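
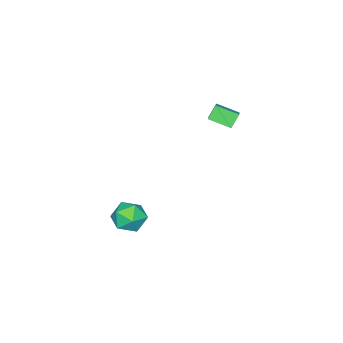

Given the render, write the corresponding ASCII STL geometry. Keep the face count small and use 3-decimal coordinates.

solid 
facet normal -0.709 -0.494 -0.504
outer loop
vertex -2.373 -0.39 4.11
vertex -2.806 0.667 3.682
vertex -1.842 -0.451 3.423
endloop
endfacet
facet normal 0.355 -0.866 0.351
outer loop
vertex -1.034 0.113 3.998
vertex -2.373 -0.39 4.11
vertex -1.842 -0.451 3.423
endloop
endfacet
facet normal -0.708 -0.494 -0.505
outer loop
vertex -1.842 -0.451 3.423
vertex -2.806 0.667 3.682
vertex -2.275 0.607 2.996
endloop
endfacet
facet normal 0.610 -0.069 -0.789
outer loop
vertex -2.275 0.607 2.996
vertex -1.034 0.113 3.998
vertex -1.842 -0.451 3.423
endloop
endfacet
facet normal -0.610 0.070 0.789
outer loop
vertex -2.373 -0.39 4.11
vertex -1.998 1.231 4.257
vertex -2.806 0.667 3.682
endloop
endfacet
facet normal 0.355 -0.867 0.351
outer loop
vertex -1.565 0.173 4.684
vertex -2.373 -0.39 4.11
vertex -1.034 0.113 3.998
endloop
endfacet
facet normal -0.609 0.069 0.790
outer loop
vertex -1.565 0.173 4.684
vertex -1.998 1.231 4.257
vertex -2.373 -0.39 4.11
endloop
endfacet
facet normal -0.355 0.866 -0.351
outer loop
vertex -2.806 0.667 3.682
vertex -1.998 1.231 4.257
vertex -2.275 0.607 2.996
endloop
endfacet
facet normal 0.610 -0.070 -0.790
outer loop
vertex -1.467 1.17 3.57
vertex -1.034 0.113 3.998
vertex -2.275 0.607 2.996
endloop
endfacet
facet normal -0.355 0.867 -0.351
outer loop
vertex -2.275 0.607 2.996
vertex -1.998 1.231 4.257
vertex -1.467 1.17 3.57
endloop
endfacet
facet normal 0.708 0.494 0.505
outer loop
vertex -1.467 1.17 3.57
vertex -1.565 0.173 4.684
vertex -1.034 0.113 3.998
endloop
endfacet
facet normal 0.709 0.494 0.504
outer loop
vertex -1.998 1.231 4.257
vertex -1.565 0.173 4.684
vertex -1.467 1.17 3.57
endloop
endfacet
facet normal -0.863 0.496 -0.094
outer loop
vertex 1.385 -1.986 -3.06
vertex 1.136 -2.246 -2.14
vertex 1.635 -1.407 -2.299
endloop
endfacet
facet normal -0.353 0.797 -0.490
outer loop
vertex 1.385 -1.986 -3.06
vertex 1.635 -1.407 -2.299
vertex 2.281 -1.57 -3.029
endloop
endfacet
facet normal -0.109 0.306 -0.946
outer loop
vertex 1.385 -1.986 -3.06
vertex 2.281 -1.57 -3.029
vertex 2.181 -2.509 -3.321
endloop
endfacet
facet normal -0.469 -0.300 -0.831
outer loop
vertex 1.385 -1.986 -3.06
vertex 2.181 -2.509 -3.321
vertex 1.474 -2.927 -2.771
endloop
endfacet
facet normal -0.935 -0.182 -0.304
outer loop
vertex 1.385 -1.986 -3.06
vertex 1.474 -2.927 -2.771
vertex 1.136 -2.246 -2.14
endloop
endfacet
facet normal 0.184 0.981 -0.056
outer loop
vertex 2.281 -1.57 -3.029
vertex 1.635 -1.407 -2.299
vertex 2.586 -1.573 -2.089
endloop
endfacet
facet normal -0.643 0.493 0.586
outer loop
vertex 1.635 -1.407 -2.299
vertex 1.136 -2.246 -2.14
vertex 1.879 -1.991 -1.539
endloop
endfacet
facet normal -0.759 -0.603 0.244
outer loop
vertex 1.136 -2.246 -2.14
vertex 1.474 -2.927 -2.771
vertex 1.779 -2.93 -1.831
endloop
endfacet
facet normal -0.004 -0.794 -0.608
outer loop
vertex 1.474 -2.927 -2.771
vertex 2.181 -2.509 -3.321
vertex 2.425 -3.093 -2.561
endloop
endfacet
facet normal 0.579 0.185 -0.794
outer loop
vertex 2.181 -2.509 -3.321
vertex 2.281 -1.57 -3.029
vertex 2.924 -2.254 -2.72
endloop
endfacet
facet normal 0.469 0.300 0.831
outer loop
vertex 2.675 -2.514 -1.8
vertex 2.586 -1.573 -2.089
vertex 1.879 -1.991 -1.539
endloop
endfacet
facet normal 0.109 -0.306 0.946
outer loop
vertex 2.675 -2.514 -1.8
vertex 1.879 -1.991 -1.539
vertex 1.779 -2.93 -1.831
endloop
endfacet
facet normal 0.353 -0.797 0.490
outer loop
vertex 2.675 -2.514 -1.8
vertex 1.779 -2.93 -1.831
vertex 2.425 -3.093 -2.561
endloop
endfacet
facet normal 0.863 -0.496 0.094
outer loop
vertex 2.675 -2.514 -1.8
vertex 2.425 -3.093 -2.561
vertex 2.924 -2.254 -2.72
endloop
endfacet
facet normal 0.935 0.182 0.304
outer loop
vertex 2.675 -2.514 -1.8
vertex 2.924 -2.254 -2.72
vertex 2.586 -1.573 -2.089
endloop
endfacet
facet normal 0.004 0.794 0.608
outer loop
vertex 1.879 -1.991 -1.539
vertex 2.586 -1.573 -2.089
vertex 1.635 -1.407 -2.299
endloop
endfacet
facet normal -0.579 -0.185 0.794
outer loop
vertex 1.779 -2.93 -1.831
vertex 1.879 -1.991 -1.539
vertex 1.136 -2.246 -2.14
endloop
endfacet
facet normal -0.184 -0.981 0.056
outer loop
vertex 2.425 -3.093 -2.561
vertex 1.779 -2.93 -1.831
vertex 1.474 -2.927 -2.771
endloop
endfacet
facet normal 0.643 -0.493 -0.586
outer loop
vertex 2.924 -2.254 -2.72
vertex 2.425 -3.093 -2.561
vertex 2.181 -2.509 -3.321
endloop
endfacet
facet normal 0.759 0.603 -0.244
outer loop
vertex 2.586 -1.573 -2.089
vertex 2.924 -2.254 -2.72
vertex 2.281 -1.57 -3.029
endloop
endfacet

endsolid


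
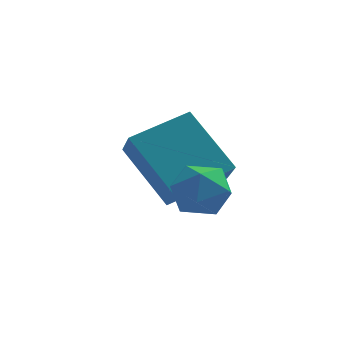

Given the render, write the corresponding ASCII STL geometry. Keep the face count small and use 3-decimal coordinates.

solid 
facet normal 0.064 0.774 0.630
outer loop
vertex -1.066 -1.391 3.25
vertex -1.426 -1.77 3.753
vertex -0.702 -1.805 3.722
endloop
endfacet
facet normal 0.623 0.760 0.186
outer loop
vertex -1.066 -1.391 3.25
vertex -0.702 -1.805 3.722
vertex -0.507 -1.794 3.023
endloop
endfacet
facet normal 0.374 0.791 -0.484
outer loop
vertex -1.066 -1.391 3.25
vertex -0.507 -1.794 3.023
vertex -1.111 -1.753 2.623
endloop
endfacet
facet normal -0.337 0.826 -0.452
outer loop
vertex -1.066 -1.391 3.25
vertex -1.111 -1.753 2.623
vertex -1.679 -1.738 3.074
endloop
endfacet
facet normal -0.529 0.815 0.236
outer loop
vertex -1.066 -1.391 3.25
vertex -1.679 -1.738 3.074
vertex -1.426 -1.77 3.753
endloop
endfacet
facet normal 0.954 0.134 0.268
outer loop
vertex -0.507 -1.794 3.023
vertex -0.702 -1.805 3.722
vertex -0.521 -2.422 3.386
endloop
endfacet
facet normal 0.050 0.156 0.986
outer loop
vertex -0.702 -1.805 3.722
vertex -1.426 -1.77 3.753
vertex -1.089 -2.407 3.837
endloop
endfacet
facet normal -0.910 0.222 0.350
outer loop
vertex -1.426 -1.77 3.753
vertex -1.679 -1.738 3.074
vertex -1.693 -2.366 3.437
endloop
endfacet
facet normal -0.600 0.240 -0.763
outer loop
vertex -1.679 -1.738 3.074
vertex -1.111 -1.753 2.623
vertex -1.498 -2.355 2.738
endloop
endfacet
facet normal 0.551 0.184 -0.814
outer loop
vertex -1.111 -1.753 2.623
vertex -0.507 -1.794 3.023
vertex -0.774 -2.39 2.707
endloop
endfacet
facet normal 0.337 -0.826 0.452
outer loop
vertex -1.134 -2.769 3.21
vertex -0.521 -2.422 3.386
vertex -1.089 -2.407 3.837
endloop
endfacet
facet normal -0.374 -0.791 0.484
outer loop
vertex -1.134 -2.769 3.21
vertex -1.089 -2.407 3.837
vertex -1.693 -2.366 3.437
endloop
endfacet
facet normal -0.623 -0.760 -0.186
outer loop
vertex -1.134 -2.769 3.21
vertex -1.693 -2.366 3.437
vertex -1.498 -2.355 2.738
endloop
endfacet
facet normal -0.064 -0.774 -0.630
outer loop
vertex -1.134 -2.769 3.21
vertex -1.498 -2.355 2.738
vertex -0.774 -2.39 2.707
endloop
endfacet
facet normal 0.529 -0.815 -0.236
outer loop
vertex -1.134 -2.769 3.21
vertex -0.774 -2.39 2.707
vertex -0.521 -2.422 3.386
endloop
endfacet
facet normal 0.600 -0.240 0.763
outer loop
vertex -1.089 -2.407 3.837
vertex -0.521 -2.422 3.386
vertex -0.702 -1.805 3.722
endloop
endfacet
facet normal -0.551 -0.184 0.814
outer loop
vertex -1.693 -2.366 3.437
vertex -1.089 -2.407 3.837
vertex -1.426 -1.77 3.753
endloop
endfacet
facet normal -0.954 -0.134 -0.268
outer loop
vertex -1.498 -2.355 2.738
vertex -1.693 -2.366 3.437
vertex -1.679 -1.738 3.074
endloop
endfacet
facet normal -0.050 -0.156 -0.986
outer loop
vertex -0.774 -2.39 2.707
vertex -1.498 -2.355 2.738
vertex -1.111 -1.753 2.623
endloop
endfacet
facet normal 0.910 -0.222 -0.350
outer loop
vertex -0.521 -2.422 3.386
vertex -0.774 -2.39 2.707
vertex -0.507 -1.794 3.023
endloop
endfacet
facet normal -0.796 -0.518 -0.313
outer loop
vertex -2.687 -0.854 4.089
vertex -2.904 -0.115 3.419
vertex -1.679 -1.666 2.867
endloop
endfacet
facet normal 0.212 -0.724 0.656
outer loop
vertex -0.476 -0.885 3.341
vertex -2.687 -0.854 4.089
vertex -1.679 -1.666 2.867
endloop
endfacet
facet normal -0.796 -0.517 -0.314
outer loop
vertex -1.679 -1.666 2.867
vertex -2.904 -0.115 3.419
vertex -1.895 -0.927 2.198
endloop
endfacet
facet normal 0.566 -0.456 -0.686
outer loop
vertex -1.895 -0.927 2.198
vertex -0.476 -0.885 3.341
vertex -1.679 -1.666 2.867
endloop
endfacet
facet normal -0.566 0.456 0.686
outer loop
vertex -2.687 -0.854 4.089
vertex -1.701 0.666 3.893
vertex -2.904 -0.115 3.419
endloop
endfacet
facet normal 0.212 -0.724 0.657
outer loop
vertex -1.485 -0.073 4.562
vertex -2.687 -0.854 4.089
vertex -0.476 -0.885 3.341
endloop
endfacet
facet normal -0.566 0.456 0.687
outer loop
vertex -1.485 -0.073 4.562
vertex -1.701 0.666 3.893
vertex -2.687 -0.854 4.089
endloop
endfacet
facet normal -0.212 0.724 -0.656
outer loop
vertex -2.904 -0.115 3.419
vertex -1.701 0.666 3.893
vertex -1.895 -0.927 2.198
endloop
endfacet
facet normal 0.566 -0.456 -0.686
outer loop
vertex -0.693 -0.146 2.671
vertex -0.476 -0.885 3.341
vertex -1.895 -0.927 2.198
endloop
endfacet
facet normal -0.212 0.724 -0.656
outer loop
vertex -1.895 -0.927 2.198
vertex -1.701 0.666 3.893
vertex -0.693 -0.146 2.671
endloop
endfacet
facet normal 0.796 0.518 0.313
outer loop
vertex -0.693 -0.146 2.671
vertex -1.485 -0.073 4.562
vertex -0.476 -0.885 3.341
endloop
endfacet
facet normal 0.797 0.517 0.314
outer loop
vertex -1.701 0.666 3.893
vertex -1.485 -0.073 4.562
vertex -0.693 -0.146 2.671
endloop
endfacet

endsolid


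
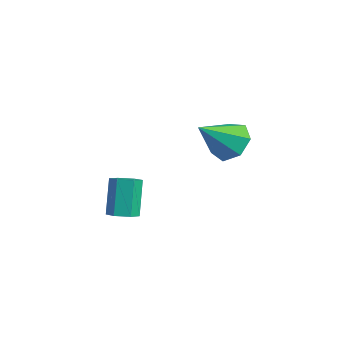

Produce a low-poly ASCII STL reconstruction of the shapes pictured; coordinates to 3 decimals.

solid 
facet normal -0.025 0.772 -0.635
outer loop
vertex 3.46 3.337 0.074
vertex 3.075 3.923 0.801
vertex 4.045 3.763 0.568
endloop
endfacet
facet normal 0.685 -0.698 -0.210
outer loop
vertex 3.46 3.337 0.074
vertex 4.045 3.763 0.568
vertex 3.125 2.417 2.039
endloop
endfacet
facet normal -0.025 0.772 -0.635
outer loop
vertex 4.045 3.763 0.568
vertex 3.075 3.923 0.801
vertex 3.9 4.309 1.238
endloop
endfacet
facet normal 0.904 -0.214 0.370
outer loop
vertex 4.045 3.763 0.568
vertex 3.9 4.309 1.238
vertex 3.125 2.417 2.039
endloop
endfacet
facet normal -0.025 0.772 -0.635
outer loop
vertex 3.9 4.309 1.238
vertex 3.075 3.923 0.801
vertex 3.133 4.564 1.579
endloop
endfacet
facet normal 0.450 0.185 0.874
outer loop
vertex 3.9 4.309 1.238
vertex 3.133 4.564 1.579
vertex 3.125 2.417 2.039
endloop
endfacet
facet normal -0.026 0.772 -0.635
outer loop
vertex 3.133 4.564 1.579
vertex 3.075 3.923 0.801
vertex 2.323 4.336 1.334
endloop
endfacet
facet normal -0.335 0.199 0.921
outer loop
vertex 3.133 4.564 1.579
vertex 2.323 4.336 1.334
vertex 3.125 2.417 2.039
endloop
endfacet
facet normal -0.025 0.773 -0.634
outer loop
vertex 2.323 4.336 1.334
vertex 3.075 3.923 0.801
vertex 2.08 3.797 0.687
endloop
endfacet
facet normal -0.860 -0.184 0.476
outer loop
vertex 2.323 4.336 1.334
vertex 2.08 3.797 0.687
vertex 3.125 2.417 2.039
endloop
endfacet
facet normal -0.025 0.772 -0.636
outer loop
vertex 2.08 3.797 0.687
vertex 3.075 3.923 0.801
vertex 2.586 3.352 0.127
endloop
endfacet
facet normal -0.729 -0.673 -0.124
outer loop
vertex 2.08 3.797 0.687
vertex 2.586 3.352 0.127
vertex 3.125 2.417 2.039
endloop
endfacet
facet normal -0.025 0.772 -0.635
outer loop
vertex 2.586 3.352 0.127
vertex 3.075 3.923 0.801
vertex 3.46 3.337 0.074
endloop
endfacet
facet normal -0.042 -0.902 -0.429
outer loop
vertex 2.586 3.352 0.127
vertex 3.46 3.337 0.074
vertex 3.125 2.417 2.039
endloop
endfacet
facet normal 0.341 -0.282 -0.897
outer loop
vertex 4.379 -1.266 -1.123
vertex 3.789 -1.28 -1.343
vertex 4.127 -0.75 -1.381
endloop
endfacet
facet normal 0.851 0.498 0.166
outer loop
vertex 4.379 -1.266 -1.123
vertex 4.127 -0.75 -1.381
vertex 3.801 -0.787 0.402
endloop
endfacet
facet normal 0.851 0.498 0.166
outer loop
vertex 3.801 -0.787 0.402
vertex 4.127 -0.75 -1.381
vertex 3.549 -0.27 0.144
endloop
endfacet
facet normal -0.339 0.282 0.897
outer loop
vertex 3.801 -0.787 0.402
vertex 3.549 -0.27 0.144
vertex 3.211 -0.8 0.183
endloop
endfacet
facet normal 0.339 -0.281 -0.898
outer loop
vertex 4.127 -0.75 -1.381
vertex 3.789 -1.28 -1.343
vertex 3.537 -0.763 -1.6
endloop
endfacet
facet normal 0.080 0.959 -0.272
outer loop
vertex 4.127 -0.75 -1.381
vertex 3.537 -0.763 -1.6
vertex 3.549 -0.27 0.144
endloop
endfacet
facet normal 0.078 0.959 -0.272
outer loop
vertex 3.549 -0.27 0.144
vertex 3.537 -0.763 -1.6
vertex 2.959 -0.284 -0.075
endloop
endfacet
facet normal -0.340 0.283 0.897
outer loop
vertex 3.549 -0.27 0.144
vertex 2.959 -0.284 -0.075
vertex 3.211 -0.8 0.183
endloop
endfacet
facet normal 0.339 -0.281 -0.898
outer loop
vertex 3.537 -0.763 -1.6
vertex 3.789 -1.28 -1.343
vertex 3.199 -1.293 -1.562
endloop
endfacet
facet normal -0.772 0.461 -0.437
outer loop
vertex 3.537 -0.763 -1.6
vertex 3.199 -1.293 -1.562
vertex 2.959 -0.284 -0.075
endloop
endfacet
facet normal -0.772 0.461 -0.437
outer loop
vertex 2.959 -0.284 -0.075
vertex 3.199 -1.293 -1.562
vertex 2.621 -0.814 -0.037
endloop
endfacet
facet normal -0.341 0.282 0.897
outer loop
vertex 2.959 -0.284 -0.075
vertex 2.621 -0.814 -0.037
vertex 3.211 -0.8 0.183
endloop
endfacet
facet normal 0.339 -0.282 -0.897
outer loop
vertex 3.199 -1.293 -1.562
vertex 3.789 -1.28 -1.343
vertex 3.451 -1.81 -1.304
endloop
endfacet
facet normal -0.851 -0.498 -0.166
outer loop
vertex 3.199 -1.293 -1.562
vertex 3.451 -1.81 -1.304
vertex 2.621 -0.814 -0.037
endloop
endfacet
facet normal -0.851 -0.498 -0.166
outer loop
vertex 2.621 -0.814 -0.037
vertex 3.451 -1.81 -1.304
vertex 2.873 -1.33 0.221
endloop
endfacet
facet normal -0.341 0.282 0.897
outer loop
vertex 2.621 -0.814 -0.037
vertex 2.873 -1.33 0.221
vertex 3.211 -0.8 0.183
endloop
endfacet
facet normal 0.340 -0.283 -0.897
outer loop
vertex 3.451 -1.81 -1.304
vertex 3.789 -1.28 -1.343
vertex 4.041 -1.796 -1.085
endloop
endfacet
facet normal -0.078 -0.959 0.272
outer loop
vertex 3.451 -1.81 -1.304
vertex 4.041 -1.796 -1.085
vertex 2.873 -1.33 0.221
endloop
endfacet
facet normal -0.080 -0.959 0.271
outer loop
vertex 2.873 -1.33 0.221
vertex 4.041 -1.796 -1.085
vertex 3.463 -1.317 0.44
endloop
endfacet
facet normal -0.339 0.281 0.898
outer loop
vertex 2.873 -1.33 0.221
vertex 3.463 -1.317 0.44
vertex 3.211 -0.8 0.183
endloop
endfacet
facet normal 0.341 -0.282 -0.897
outer loop
vertex 4.041 -1.796 -1.085
vertex 3.789 -1.28 -1.343
vertex 4.379 -1.266 -1.123
endloop
endfacet
facet normal 0.772 -0.461 0.437
outer loop
vertex 4.041 -1.796 -1.085
vertex 4.379 -1.266 -1.123
vertex 3.463 -1.317 0.44
endloop
endfacet
facet normal 0.772 -0.461 0.437
outer loop
vertex 3.463 -1.317 0.44
vertex 4.379 -1.266 -1.123
vertex 3.801 -0.787 0.402
endloop
endfacet
facet normal -0.339 0.281 0.898
outer loop
vertex 3.463 -1.317 0.44
vertex 3.801 -0.787 0.402
vertex 3.211 -0.8 0.183
endloop
endfacet

endsolid


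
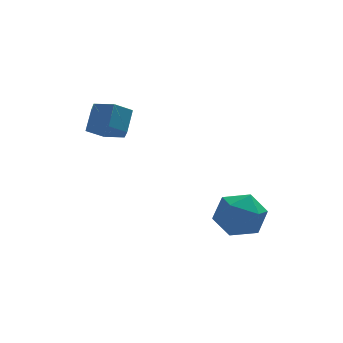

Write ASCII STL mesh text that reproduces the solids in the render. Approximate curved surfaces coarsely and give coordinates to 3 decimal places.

solid 
facet normal 0.127 0.670 0.731
outer loop
vertex 1.735 -2.586 -2.997
vertex 0.763 -2.91 -2.531
vertex 1.725 -3.414 -2.236
endloop
endfacet
facet normal 0.756 0.438 0.487
outer loop
vertex 1.735 -2.586 -2.997
vertex 1.725 -3.414 -2.236
vertex 2.368 -3.502 -3.155
endloop
endfacet
facet normal 0.787 0.580 -0.212
outer loop
vertex 1.735 -2.586 -2.997
vertex 2.368 -3.502 -3.155
vertex 1.804 -3.052 -4.018
endloop
endfacet
facet normal 0.176 0.900 -0.399
outer loop
vertex 1.735 -2.586 -2.997
vertex 1.804 -3.052 -4.018
vertex 0.812 -2.687 -3.633
endloop
endfacet
facet normal -0.231 0.956 0.183
outer loop
vertex 1.735 -2.586 -2.997
vertex 0.812 -2.687 -3.633
vertex 0.763 -2.91 -2.531
endloop
endfacet
facet normal 0.776 -0.270 0.569
outer loop
vertex 2.368 -3.502 -3.155
vertex 1.725 -3.414 -2.236
vertex 1.788 -4.393 -2.787
endloop
endfacet
facet normal -0.241 0.104 0.965
outer loop
vertex 1.725 -3.414 -2.236
vertex 0.763 -2.91 -2.531
vertex 0.796 -4.028 -2.402
endloop
endfacet
facet normal -0.820 0.566 0.078
outer loop
vertex 0.763 -2.91 -2.531
vertex 0.812 -2.687 -3.633
vertex 0.232 -3.578 -3.265
endloop
endfacet
facet normal -0.160 0.476 -0.865
outer loop
vertex 0.812 -2.687 -3.633
vertex 1.804 -3.052 -4.018
vertex 0.875 -3.666 -4.184
endloop
endfacet
facet normal 0.827 -0.040 -0.561
outer loop
vertex 1.804 -3.052 -4.018
vertex 2.368 -3.502 -3.155
vertex 1.837 -4.17 -3.889
endloop
endfacet
facet normal -0.176 -0.900 0.399
outer loop
vertex 0.865 -4.494 -3.423
vertex 1.788 -4.393 -2.787
vertex 0.796 -4.028 -2.402
endloop
endfacet
facet normal -0.787 -0.580 0.212
outer loop
vertex 0.865 -4.494 -3.423
vertex 0.796 -4.028 -2.402
vertex 0.232 -3.578 -3.265
endloop
endfacet
facet normal -0.756 -0.438 -0.487
outer loop
vertex 0.865 -4.494 -3.423
vertex 0.232 -3.578 -3.265
vertex 0.875 -3.666 -4.184
endloop
endfacet
facet normal -0.127 -0.670 -0.731
outer loop
vertex 0.865 -4.494 -3.423
vertex 0.875 -3.666 -4.184
vertex 1.837 -4.17 -3.889
endloop
endfacet
facet normal 0.231 -0.956 -0.183
outer loop
vertex 0.865 -4.494 -3.423
vertex 1.837 -4.17 -3.889
vertex 1.788 -4.393 -2.787
endloop
endfacet
facet normal 0.160 -0.476 0.865
outer loop
vertex 0.796 -4.028 -2.402
vertex 1.788 -4.393 -2.787
vertex 1.725 -3.414 -2.236
endloop
endfacet
facet normal -0.827 0.040 0.561
outer loop
vertex 0.232 -3.578 -3.265
vertex 0.796 -4.028 -2.402
vertex 0.763 -2.91 -2.531
endloop
endfacet
facet normal -0.776 0.270 -0.569
outer loop
vertex 0.875 -3.666 -4.184
vertex 0.232 -3.578 -3.265
vertex 0.812 -2.687 -3.633
endloop
endfacet
facet normal 0.241 -0.104 -0.965
outer loop
vertex 1.837 -4.17 -3.889
vertex 0.875 -3.666 -4.184
vertex 1.804 -3.052 -4.018
endloop
endfacet
facet normal 0.820 -0.566 -0.078
outer loop
vertex 1.788 -4.393 -2.787
vertex 1.837 -4.17 -3.889
vertex 2.368 -3.502 -3.155
endloop
endfacet
facet normal -0.311 -0.619 -0.722
outer loop
vertex -2.461 -0.446 -0.19
vertex -3.186 -0.609 0.262
vertex -3.168 0.047 -0.308
endloop
endfacet
facet normal 0.493 0.544 -0.679
outer loop
vertex -2.461 -0.446 -0.19
vertex -3.168 0.047 -0.308
vertex -2.109 0.253 0.625
endloop
endfacet
facet normal 0.492 0.545 -0.679
outer loop
vertex -2.109 0.253 0.625
vertex -3.168 0.047 -0.308
vertex -2.816 0.746 0.508
endloop
endfacet
facet normal 0.311 0.618 0.722
outer loop
vertex -2.109 0.253 0.625
vertex -2.816 0.746 0.508
vertex -2.834 0.089 1.078
endloop
endfacet
facet normal -0.311 -0.619 -0.722
outer loop
vertex -3.168 0.047 -0.308
vertex -3.186 -0.609 0.262
vertex -3.893 -0.116 0.144
endloop
endfacet
facet normal -0.457 0.763 -0.457
outer loop
vertex -3.168 0.047 -0.308
vertex -3.893 -0.116 0.144
vertex -2.816 0.746 0.508
endloop
endfacet
facet normal -0.457 0.764 -0.456
outer loop
vertex -2.816 0.746 0.508
vertex -3.893 -0.116 0.144
vertex -3.541 0.582 0.96
endloop
endfacet
facet normal 0.310 0.618 0.722
outer loop
vertex -2.816 0.746 0.508
vertex -3.541 0.582 0.96
vertex -2.834 0.089 1.078
endloop
endfacet
facet normal -0.311 -0.619 -0.722
outer loop
vertex -3.893 -0.116 0.144
vertex -3.186 -0.609 0.262
vertex -3.911 -0.773 0.715
endloop
endfacet
facet normal -0.950 0.219 0.222
outer loop
vertex -3.893 -0.116 0.144
vertex -3.911 -0.773 0.715
vertex -3.541 0.582 0.96
endloop
endfacet
facet normal -0.950 0.219 0.222
outer loop
vertex -3.541 0.582 0.96
vertex -3.911 -0.773 0.715
vertex -3.559 -0.074 1.53
endloop
endfacet
facet normal 0.311 0.619 0.722
outer loop
vertex -3.541 0.582 0.96
vertex -3.559 -0.074 1.53
vertex -2.834 0.089 1.078
endloop
endfacet
facet normal -0.311 -0.618 -0.722
outer loop
vertex -3.911 -0.773 0.715
vertex -3.186 -0.609 0.262
vertex -3.204 -1.266 0.832
endloop
endfacet
facet normal -0.492 -0.544 0.679
outer loop
vertex -3.911 -0.773 0.715
vertex -3.204 -1.266 0.832
vertex -3.559 -0.074 1.53
endloop
endfacet
facet normal -0.493 -0.544 0.679
outer loop
vertex -3.559 -0.074 1.53
vertex -3.204 -1.266 0.832
vertex -2.852 -0.567 1.648
endloop
endfacet
facet normal 0.311 0.619 0.722
outer loop
vertex -3.559 -0.074 1.53
vertex -2.852 -0.567 1.648
vertex -2.834 0.089 1.078
endloop
endfacet
facet normal -0.310 -0.618 -0.722
outer loop
vertex -3.204 -1.266 0.832
vertex -3.186 -0.609 0.262
vertex -2.479 -1.102 0.38
endloop
endfacet
facet normal 0.457 -0.763 0.457
outer loop
vertex -3.204 -1.266 0.832
vertex -2.479 -1.102 0.38
vertex -2.852 -0.567 1.648
endloop
endfacet
facet normal 0.456 -0.764 0.456
outer loop
vertex -2.852 -0.567 1.648
vertex -2.479 -1.102 0.38
vertex -2.127 -0.404 1.196
endloop
endfacet
facet normal 0.311 0.619 0.722
outer loop
vertex -2.852 -0.567 1.648
vertex -2.127 -0.404 1.196
vertex -2.834 0.089 1.078
endloop
endfacet
facet normal -0.311 -0.619 -0.722
outer loop
vertex -2.479 -1.102 0.38
vertex -3.186 -0.609 0.262
vertex -2.461 -0.446 -0.19
endloop
endfacet
facet normal 0.950 -0.219 -0.222
outer loop
vertex -2.479 -1.102 0.38
vertex -2.461 -0.446 -0.19
vertex -2.127 -0.404 1.196
endloop
endfacet
facet normal 0.950 -0.219 -0.222
outer loop
vertex -2.127 -0.404 1.196
vertex -2.461 -0.446 -0.19
vertex -2.109 0.253 0.625
endloop
endfacet
facet normal 0.311 0.619 0.722
outer loop
vertex -2.127 -0.404 1.196
vertex -2.109 0.253 0.625
vertex -2.834 0.089 1.078
endloop
endfacet

endsolid


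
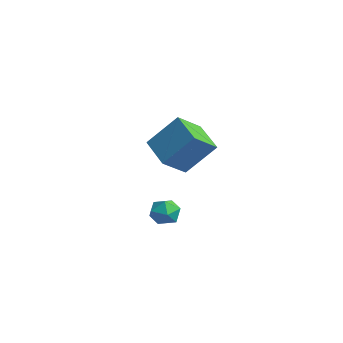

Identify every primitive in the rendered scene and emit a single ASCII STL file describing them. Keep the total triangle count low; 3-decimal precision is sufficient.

solid 
facet normal -0.918 0.054 0.393
outer loop
vertex -3.023 -0.472 5.181
vertex -3.289 0.74 4.392
vertex -3.708 -1.565 3.732
endloop
endfacet
facet normal 0.181 -0.824 0.536
outer loop
vertex -2.111 -1.66 3.048
vertex -3.023 -0.472 5.181
vertex -3.708 -1.565 3.732
endloop
endfacet
facet normal -0.918 0.054 0.393
outer loop
vertex -3.708 -1.565 3.732
vertex -3.289 0.74 4.392
vertex -3.974 -0.354 2.943
endloop
endfacet
facet normal -0.353 -0.564 -0.746
outer loop
vertex -3.974 -0.354 2.943
vertex -2.111 -1.66 3.048
vertex -3.708 -1.565 3.732
endloop
endfacet
facet normal 0.353 0.564 0.747
outer loop
vertex -3.023 -0.472 5.181
vertex -1.692 0.645 3.708
vertex -3.289 0.74 4.392
endloop
endfacet
facet normal 0.181 -0.824 0.537
outer loop
vertex -1.426 -0.566 4.497
vertex -3.023 -0.472 5.181
vertex -2.111 -1.66 3.048
endloop
endfacet
facet normal 0.353 0.564 0.747
outer loop
vertex -1.426 -0.566 4.497
vertex -1.692 0.645 3.708
vertex -3.023 -0.472 5.181
endloop
endfacet
facet normal -0.181 0.824 -0.537
outer loop
vertex -3.289 0.74 4.392
vertex -1.692 0.645 3.708
vertex -3.974 -0.354 2.943
endloop
endfacet
facet normal -0.353 -0.564 -0.747
outer loop
vertex -2.377 -0.448 2.259
vertex -2.111 -1.66 3.048
vertex -3.974 -0.354 2.943
endloop
endfacet
facet normal -0.181 0.824 -0.536
outer loop
vertex -3.974 -0.354 2.943
vertex -1.692 0.645 3.708
vertex -2.377 -0.448 2.259
endloop
endfacet
facet normal 0.918 -0.054 -0.393
outer loop
vertex -2.377 -0.448 2.259
vertex -1.426 -0.566 4.497
vertex -2.111 -1.66 3.048
endloop
endfacet
facet normal 0.918 -0.054 -0.393
outer loop
vertex -1.692 0.645 3.708
vertex -1.426 -0.566 4.497
vertex -2.377 -0.448 2.259
endloop
endfacet
facet normal -0.958 -0.285 0.026
outer loop
vertex 1.446 -3.52 2.045
vertex 1.638 -4.179 1.887
vertex 1.596 -3.976 2.56
endloop
endfacet
facet normal -0.842 0.259 0.474
outer loop
vertex 1.446 -3.52 2.045
vertex 1.596 -3.976 2.56
vertex 1.824 -3.311 2.602
endloop
endfacet
facet normal -0.585 0.805 0.095
outer loop
vertex 1.446 -3.52 2.045
vertex 1.824 -3.311 2.602
vertex 2.006 -3.102 1.954
endloop
endfacet
facet normal -0.543 0.600 -0.587
outer loop
vertex 1.446 -3.52 2.045
vertex 2.006 -3.102 1.954
vertex 1.891 -3.639 1.512
endloop
endfacet
facet normal -0.774 -0.075 -0.629
outer loop
vertex 1.446 -3.52 2.045
vertex 1.891 -3.639 1.512
vertex 1.638 -4.179 1.887
endloop
endfacet
facet normal -0.340 0.057 0.939
outer loop
vertex 1.824 -3.311 2.602
vertex 1.596 -3.976 2.56
vertex 2.249 -3.841 2.788
endloop
endfacet
facet normal -0.528 -0.821 0.215
outer loop
vertex 1.596 -3.976 2.56
vertex 1.638 -4.179 1.887
vertex 2.134 -4.378 2.346
endloop
endfacet
facet normal -0.229 -0.481 -0.847
outer loop
vertex 1.638 -4.179 1.887
vertex 1.891 -3.639 1.512
vertex 2.316 -4.169 1.698
endloop
endfacet
facet normal 0.146 0.610 -0.779
outer loop
vertex 1.891 -3.639 1.512
vertex 2.006 -3.102 1.954
vertex 2.544 -3.504 1.74
endloop
endfacet
facet normal 0.077 0.942 0.326
outer loop
vertex 2.006 -3.102 1.954
vertex 1.824 -3.311 2.602
vertex 2.502 -3.301 2.413
endloop
endfacet
facet normal 0.543 -0.600 0.587
outer loop
vertex 2.694 -3.96 2.255
vertex 2.249 -3.841 2.788
vertex 2.134 -4.378 2.346
endloop
endfacet
facet normal 0.585 -0.805 -0.095
outer loop
vertex 2.694 -3.96 2.255
vertex 2.134 -4.378 2.346
vertex 2.316 -4.169 1.698
endloop
endfacet
facet normal 0.842 -0.259 -0.474
outer loop
vertex 2.694 -3.96 2.255
vertex 2.316 -4.169 1.698
vertex 2.544 -3.504 1.74
endloop
endfacet
facet normal 0.958 0.285 -0.026
outer loop
vertex 2.694 -3.96 2.255
vertex 2.544 -3.504 1.74
vertex 2.502 -3.301 2.413
endloop
endfacet
facet normal 0.774 0.075 0.629
outer loop
vertex 2.694 -3.96 2.255
vertex 2.502 -3.301 2.413
vertex 2.249 -3.841 2.788
endloop
endfacet
facet normal -0.146 -0.610 0.779
outer loop
vertex 2.134 -4.378 2.346
vertex 2.249 -3.841 2.788
vertex 1.596 -3.976 2.56
endloop
endfacet
facet normal -0.077 -0.942 -0.326
outer loop
vertex 2.316 -4.169 1.698
vertex 2.134 -4.378 2.346
vertex 1.638 -4.179 1.887
endloop
endfacet
facet normal 0.340 -0.057 -0.939
outer loop
vertex 2.544 -3.504 1.74
vertex 2.316 -4.169 1.698
vertex 1.891 -3.639 1.512
endloop
endfacet
facet normal 0.528 0.821 -0.215
outer loop
vertex 2.502 -3.301 2.413
vertex 2.544 -3.504 1.74
vertex 2.006 -3.102 1.954
endloop
endfacet
facet normal 0.229 0.481 0.847
outer loop
vertex 2.249 -3.841 2.788
vertex 2.502 -3.301 2.413
vertex 1.824 -3.311 2.602
endloop
endfacet

endsolid


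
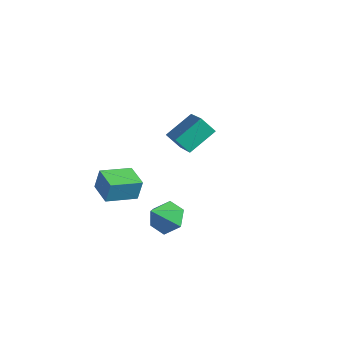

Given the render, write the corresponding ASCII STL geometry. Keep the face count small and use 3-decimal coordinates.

solid 
facet normal 0.069 0.647 -0.760
outer loop
vertex -0.471 -0.632 1.686
vertex -0.951 -1.134 1.215
vertex -1.305 -0.538 1.69
endloop
endfacet
facet normal 0.047 0.373 0.926
outer loop
vertex -0.471 -0.632 1.686
vertex -1.305 -0.538 1.69
vertex -1.049 -2.046 2.285
endloop
endfacet
facet normal 0.070 0.647 -0.759
outer loop
vertex -1.305 -0.538 1.69
vertex -0.951 -1.134 1.215
vertex -1.786 -1.04 1.218
endloop
endfacet
facet normal -0.758 0.124 0.640
outer loop
vertex -1.305 -0.538 1.69
vertex -1.786 -1.04 1.218
vertex -1.049 -2.046 2.285
endloop
endfacet
facet normal 0.070 0.647 -0.759
outer loop
vertex -1.786 -1.04 1.218
vertex -0.951 -1.134 1.215
vertex -1.432 -1.636 0.743
endloop
endfacet
facet normal -0.835 -0.546 0.062
outer loop
vertex -1.786 -1.04 1.218
vertex -1.432 -1.636 0.743
vertex -1.049 -2.046 2.285
endloop
endfacet
facet normal 0.069 0.648 -0.759
outer loop
vertex -1.432 -1.636 0.743
vertex -0.951 -1.134 1.215
vertex -0.597 -1.729 0.739
endloop
endfacet
facet normal -0.109 -0.967 -0.230
outer loop
vertex -1.432 -1.636 0.743
vertex -0.597 -1.729 0.739
vertex -1.049 -2.046 2.285
endloop
endfacet
facet normal 0.069 0.648 -0.759
outer loop
vertex -0.597 -1.729 0.739
vertex -0.951 -1.134 1.215
vertex -0.117 -1.227 1.211
endloop
endfacet
facet normal 0.695 -0.717 0.056
outer loop
vertex -0.597 -1.729 0.739
vertex -0.117 -1.227 1.211
vertex -1.049 -2.046 2.285
endloop
endfacet
facet normal 0.069 0.647 -0.759
outer loop
vertex -0.117 -1.227 1.211
vertex -0.951 -1.134 1.215
vertex -0.471 -0.632 1.686
endloop
endfacet
facet normal 0.772 -0.047 0.634
outer loop
vertex -0.117 -1.227 1.211
vertex -0.471 -0.632 1.686
vertex -1.049 -2.046 2.285
endloop
endfacet
facet normal -0.682 0.477 -0.555
outer loop
vertex -4.501 4.538 2.274
vertex -3.847 4.741 1.645
vertex -4.817 3.202 1.513
endloop
endfacet
facet normal -0.703 -0.219 0.676
outer loop
vertex -3.413 2.219 2.655
vertex -4.501 4.538 2.274
vertex -4.817 3.202 1.513
endloop
endfacet
facet normal -0.682 0.477 -0.555
outer loop
vertex -4.817 3.202 1.513
vertex -3.847 4.741 1.645
vertex -4.163 3.405 0.884
endloop
endfacet
facet normal -0.202 -0.851 -0.485
outer loop
vertex -4.163 3.405 0.884
vertex -3.413 2.219 2.655
vertex -4.817 3.202 1.513
endloop
endfacet
facet normal 0.202 0.851 0.485
outer loop
vertex -4.501 4.538 2.274
vertex -2.443 3.758 2.787
vertex -3.847 4.741 1.645
endloop
endfacet
facet normal -0.703 -0.219 0.676
outer loop
vertex -3.097 3.555 3.416
vertex -4.501 4.538 2.274
vertex -3.413 2.219 2.655
endloop
endfacet
facet normal 0.202 0.851 0.485
outer loop
vertex -3.097 3.555 3.416
vertex -2.443 3.758 2.787
vertex -4.501 4.538 2.274
endloop
endfacet
facet normal 0.703 0.219 -0.676
outer loop
vertex -3.847 4.741 1.645
vertex -2.443 3.758 2.787
vertex -4.163 3.405 0.884
endloop
endfacet
facet normal -0.202 -0.851 -0.485
outer loop
vertex -2.759 2.422 2.026
vertex -3.413 2.219 2.655
vertex -4.163 3.405 0.884
endloop
endfacet
facet normal 0.703 0.219 -0.676
outer loop
vertex -4.163 3.405 0.884
vertex -2.443 3.758 2.787
vertex -2.759 2.422 2.026
endloop
endfacet
facet normal 0.682 -0.477 0.555
outer loop
vertex -2.759 2.422 2.026
vertex -3.097 3.555 3.416
vertex -3.413 2.219 2.655
endloop
endfacet
facet normal 0.682 -0.477 0.555
outer loop
vertex -2.443 3.758 2.787
vertex -3.097 3.555 3.416
vertex -2.759 2.422 2.026
endloop
endfacet
facet normal -0.910 0.414 -0.015
outer loop
vertex -4.249 -1.655 2.728
vertex -3.642 -0.335 2.351
vertex -4.341 -1.892 1.751
endloop
endfacet
facet normal -0.404 -0.879 0.251
outer loop
vertex -3.258 -2.385 1.769
vertex -4.249 -1.655 2.728
vertex -4.341 -1.892 1.751
endloop
endfacet
facet normal -0.910 0.414 -0.015
outer loop
vertex -4.341 -1.892 1.751
vertex -3.642 -0.335 2.351
vertex -3.734 -0.573 1.374
endloop
endfacet
facet normal -0.091 -0.235 -0.968
outer loop
vertex -3.734 -0.573 1.374
vertex -3.258 -2.385 1.769
vertex -4.341 -1.892 1.751
endloop
endfacet
facet normal 0.091 0.235 0.968
outer loop
vertex -4.249 -1.655 2.728
vertex -2.559 -0.828 2.369
vertex -3.642 -0.335 2.351
endloop
endfacet
facet normal -0.404 -0.879 0.252
outer loop
vertex -3.166 -2.147 2.746
vertex -4.249 -1.655 2.728
vertex -3.258 -2.385 1.769
endloop
endfacet
facet normal 0.091 0.235 0.968
outer loop
vertex -3.166 -2.147 2.746
vertex -2.559 -0.828 2.369
vertex -4.249 -1.655 2.728
endloop
endfacet
facet normal 0.404 0.879 -0.252
outer loop
vertex -3.642 -0.335 2.351
vertex -2.559 -0.828 2.369
vertex -3.734 -0.573 1.374
endloop
endfacet
facet normal -0.091 -0.235 -0.968
outer loop
vertex -2.651 -1.065 1.392
vertex -3.258 -2.385 1.769
vertex -3.734 -0.573 1.374
endloop
endfacet
facet normal 0.404 0.880 -0.251
outer loop
vertex -3.734 -0.573 1.374
vertex -2.559 -0.828 2.369
vertex -2.651 -1.065 1.392
endloop
endfacet
facet normal 0.910 -0.414 0.015
outer loop
vertex -2.651 -1.065 1.392
vertex -3.166 -2.147 2.746
vertex -3.258 -2.385 1.769
endloop
endfacet
facet normal 0.910 -0.414 0.015
outer loop
vertex -2.559 -0.828 2.369
vertex -3.166 -2.147 2.746
vertex -2.651 -1.065 1.392
endloop
endfacet

endsolid


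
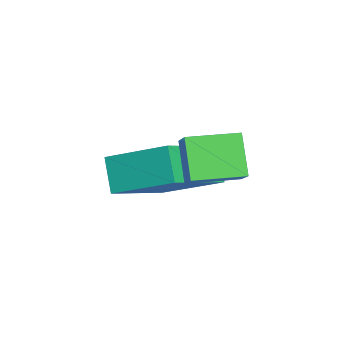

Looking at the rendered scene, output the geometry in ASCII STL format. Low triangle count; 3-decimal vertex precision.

solid 
facet normal -0.727 0.494 -0.477
outer loop
vertex -2.651 -2.785 -2.866
vertex -2.156 -1.316 -2.099
vertex -2.002 -2.592 -3.656
endloop
endfacet
facet normal -0.287 -0.850 -0.443
outer loop
vertex -0.424 -3.664 -2.621
vertex -2.651 -2.785 -2.866
vertex -2.002 -2.592 -3.656
endloop
endfacet
facet normal -0.727 0.494 -0.477
outer loop
vertex -2.002 -2.592 -3.656
vertex -2.156 -1.316 -2.099
vertex -1.507 -1.123 -2.888
endloop
endfacet
facet normal 0.624 0.186 -0.759
outer loop
vertex -1.507 -1.123 -2.888
vertex -0.424 -3.664 -2.621
vertex -2.002 -2.592 -3.656
endloop
endfacet
facet normal -0.624 -0.186 0.759
outer loop
vertex -2.651 -2.785 -2.866
vertex -0.578 -2.388 -1.064
vertex -2.156 -1.316 -2.099
endloop
endfacet
facet normal -0.286 -0.849 -0.443
outer loop
vertex -1.073 -3.857 -1.832
vertex -2.651 -2.785 -2.866
vertex -0.424 -3.664 -2.621
endloop
endfacet
facet normal -0.624 -0.186 0.759
outer loop
vertex -1.073 -3.857 -1.832
vertex -0.578 -2.388 -1.064
vertex -2.651 -2.785 -2.866
endloop
endfacet
facet normal 0.286 0.849 0.443
outer loop
vertex -2.156 -1.316 -2.099
vertex -0.578 -2.388 -1.064
vertex -1.507 -1.123 -2.888
endloop
endfacet
facet normal 0.624 0.186 -0.759
outer loop
vertex 0.071 -2.195 -1.854
vertex -0.424 -3.664 -2.621
vertex -1.507 -1.123 -2.888
endloop
endfacet
facet normal 0.287 0.849 0.443
outer loop
vertex -1.507 -1.123 -2.888
vertex -0.578 -2.388 -1.064
vertex 0.071 -2.195 -1.854
endloop
endfacet
facet normal 0.727 -0.494 0.477
outer loop
vertex 0.071 -2.195 -1.854
vertex -1.073 -3.857 -1.832
vertex -0.424 -3.664 -2.621
endloop
endfacet
facet normal 0.727 -0.494 0.477
outer loop
vertex -0.578 -2.388 -1.064
vertex -1.073 -3.857 -1.832
vertex 0.071 -2.195 -1.854
endloop
endfacet
facet normal -0.618 -0.145 0.773
outer loop
vertex 0.419 -1.961 -0.118
vertex 0.121 -0.726 -0.125
vertex -0.25 -2.125 -0.683
endloop
endfacet
facet normal 0.234 -0.972 0.005
outer loop
vertex 0.479 -1.954 -1.595
vertex 0.419 -1.961 -0.118
vertex -0.25 -2.125 -0.683
endloop
endfacet
facet normal -0.617 -0.145 0.773
outer loop
vertex -0.25 -2.125 -0.683
vertex 0.121 -0.726 -0.125
vertex -0.547 -0.89 -0.689
endloop
endfacet
facet normal -0.751 -0.184 -0.635
outer loop
vertex -0.547 -0.89 -0.689
vertex 0.479 -1.954 -1.595
vertex -0.25 -2.125 -0.683
endloop
endfacet
facet normal 0.751 0.185 0.635
outer loop
vertex 0.419 -1.961 -0.118
vertex 0.85 -0.555 -1.037
vertex 0.121 -0.726 -0.125
endloop
endfacet
facet normal 0.235 -0.972 0.005
outer loop
vertex 1.147 -1.79 -1.031
vertex 0.419 -1.961 -0.118
vertex 0.479 -1.954 -1.595
endloop
endfacet
facet normal 0.751 0.184 0.634
outer loop
vertex 1.147 -1.79 -1.031
vertex 0.85 -0.555 -1.037
vertex 0.419 -1.961 -0.118
endloop
endfacet
facet normal -0.234 0.972 -0.005
outer loop
vertex 0.121 -0.726 -0.125
vertex 0.85 -0.555 -1.037
vertex -0.547 -0.89 -0.689
endloop
endfacet
facet normal -0.751 -0.185 -0.634
outer loop
vertex 0.181 -0.719 -1.602
vertex 0.479 -1.954 -1.595
vertex -0.547 -0.89 -0.689
endloop
endfacet
facet normal -0.234 0.972 -0.005
outer loop
vertex -0.547 -0.89 -0.689
vertex 0.85 -0.555 -1.037
vertex 0.181 -0.719 -1.602
endloop
endfacet
facet normal 0.617 0.145 -0.773
outer loop
vertex 0.181 -0.719 -1.602
vertex 1.147 -1.79 -1.031
vertex 0.479 -1.954 -1.595
endloop
endfacet
facet normal 0.617 0.145 -0.773
outer loop
vertex 0.85 -0.555 -1.037
vertex 1.147 -1.79 -1.031
vertex 0.181 -0.719 -1.602
endloop
endfacet

endsolid


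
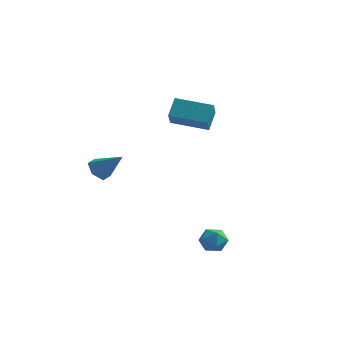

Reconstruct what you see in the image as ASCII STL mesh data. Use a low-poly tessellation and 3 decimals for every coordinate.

solid 
facet normal -0.880 0.376 0.291
outer loop
vertex 2.909 -2.595 -2.175
vertex 3.201 -2.428 -1.509
vertex 3.23 -1.93 -2.065
endloop
endfacet
facet normal -0.791 0.450 -0.414
outer loop
vertex 2.909 -2.595 -2.175
vertex 3.23 -1.93 -2.065
vertex 3.351 -2.302 -2.701
endloop
endfacet
facet normal -0.693 -0.199 -0.693
outer loop
vertex 2.909 -2.595 -2.175
vertex 3.351 -2.302 -2.701
vertex 3.397 -3.029 -2.538
endloop
endfacet
facet normal -0.720 -0.674 -0.162
outer loop
vertex 2.909 -2.595 -2.175
vertex 3.397 -3.029 -2.538
vertex 3.304 -3.107 -1.801
endloop
endfacet
facet normal -0.836 -0.319 0.447
outer loop
vertex 2.909 -2.595 -2.175
vertex 3.304 -3.107 -1.801
vertex 3.201 -2.428 -1.509
endloop
endfacet
facet normal -0.196 0.830 -0.523
outer loop
vertex 3.351 -2.302 -2.701
vertex 3.23 -1.93 -2.065
vertex 3.916 -1.953 -2.359
endloop
endfacet
facet normal -0.340 0.709 0.617
outer loop
vertex 3.23 -1.93 -2.065
vertex 3.201 -2.428 -1.509
vertex 3.823 -2.031 -1.622
endloop
endfacet
facet normal -0.270 -0.415 0.869
outer loop
vertex 3.201 -2.428 -1.509
vertex 3.304 -3.107 -1.801
vertex 3.869 -2.758 -1.459
endloop
endfacet
facet normal -0.083 -0.990 -0.115
outer loop
vertex 3.304 -3.107 -1.801
vertex 3.397 -3.029 -2.538
vertex 3.99 -3.13 -2.095
endloop
endfacet
facet normal -0.036 -0.221 -0.975
outer loop
vertex 3.397 -3.029 -2.538
vertex 3.351 -2.302 -2.701
vertex 4.019 -2.632 -2.651
endloop
endfacet
facet normal 0.720 0.674 0.162
outer loop
vertex 4.311 -2.465 -1.985
vertex 3.916 -1.953 -2.359
vertex 3.823 -2.031 -1.622
endloop
endfacet
facet normal 0.693 0.199 0.693
outer loop
vertex 4.311 -2.465 -1.985
vertex 3.823 -2.031 -1.622
vertex 3.869 -2.758 -1.459
endloop
endfacet
facet normal 0.791 -0.450 0.414
outer loop
vertex 4.311 -2.465 -1.985
vertex 3.869 -2.758 -1.459
vertex 3.99 -3.13 -2.095
endloop
endfacet
facet normal 0.880 -0.376 -0.291
outer loop
vertex 4.311 -2.465 -1.985
vertex 3.99 -3.13 -2.095
vertex 4.019 -2.632 -2.651
endloop
endfacet
facet normal 0.836 0.319 -0.447
outer loop
vertex 4.311 -2.465 -1.985
vertex 4.019 -2.632 -2.651
vertex 3.916 -1.953 -2.359
endloop
endfacet
facet normal 0.083 0.990 0.115
outer loop
vertex 3.823 -2.031 -1.622
vertex 3.916 -1.953 -2.359
vertex 3.23 -1.93 -2.065
endloop
endfacet
facet normal 0.036 0.221 0.975
outer loop
vertex 3.869 -2.758 -1.459
vertex 3.823 -2.031 -1.622
vertex 3.201 -2.428 -1.509
endloop
endfacet
facet normal 0.196 -0.830 0.523
outer loop
vertex 3.99 -3.13 -2.095
vertex 3.869 -2.758 -1.459
vertex 3.304 -3.107 -1.801
endloop
endfacet
facet normal 0.340 -0.709 -0.617
outer loop
vertex 4.019 -2.632 -2.651
vertex 3.99 -3.13 -2.095
vertex 3.397 -3.029 -2.538
endloop
endfacet
facet normal 0.270 0.415 -0.869
outer loop
vertex 3.916 -1.953 -2.359
vertex 4.019 -2.632 -2.651
vertex 3.351 -2.302 -2.701
endloop
endfacet
facet normal -0.979 -0.131 0.154
outer loop
vertex -0.647 2.764 3.132
vertex -0.618 3.575 4.002
vertex -0.922 3.75 2.221
endloop
endfacet
facet normal -0.025 -0.682 -0.731
outer loop
vertex 0.998 4.005 1.918
vertex -0.647 2.764 3.132
vertex -0.922 3.75 2.221
endloop
endfacet
facet normal -0.979 -0.129 0.154
outer loop
vertex -0.922 3.75 2.221
vertex -0.618 3.575 4.002
vertex -0.892 4.561 3.091
endloop
endfacet
facet normal -0.200 0.720 -0.664
outer loop
vertex -0.892 4.561 3.091
vertex 0.998 4.005 1.918
vertex -0.922 3.75 2.221
endloop
endfacet
facet normal 0.200 -0.720 0.664
outer loop
vertex -0.647 2.764 3.132
vertex 1.302 3.83 3.699
vertex -0.618 3.575 4.002
endloop
endfacet
facet normal -0.025 -0.682 -0.731
outer loop
vertex 1.272 3.019 2.829
vertex -0.647 2.764 3.132
vertex 0.998 4.005 1.918
endloop
endfacet
facet normal 0.201 -0.720 0.664
outer loop
vertex 1.272 3.019 2.829
vertex 1.302 3.83 3.699
vertex -0.647 2.764 3.132
endloop
endfacet
facet normal 0.025 0.682 0.731
outer loop
vertex -0.618 3.575 4.002
vertex 1.302 3.83 3.699
vertex -0.892 4.561 3.091
endloop
endfacet
facet normal -0.201 0.720 -0.664
outer loop
vertex 1.027 4.816 2.788
vertex 0.998 4.005 1.918
vertex -0.892 4.561 3.091
endloop
endfacet
facet normal 0.025 0.682 0.731
outer loop
vertex -0.892 4.561 3.091
vertex 1.302 3.83 3.699
vertex 1.027 4.816 2.788
endloop
endfacet
facet normal 0.979 0.130 -0.154
outer loop
vertex 1.027 4.816 2.788
vertex 1.272 3.019 2.829
vertex 0.998 4.005 1.918
endloop
endfacet
facet normal 0.979 0.130 -0.155
outer loop
vertex 1.302 3.83 3.699
vertex 1.272 3.019 2.829
vertex 1.027 4.816 2.788
endloop
endfacet
facet normal -0.754 0.033 -0.656
outer loop
vertex -2.499 -0.933 0.041
vertex -2.884 -0.522 0.505
vertex -2.445 -0.206 0.016
endloop
endfacet
facet normal 0.881 -0.081 -0.465
outer loop
vertex -2.499 -0.933 0.041
vertex -2.445 -0.206 0.016
vertex -1.656 -0.578 1.575
endloop
endfacet
facet normal -0.754 0.033 -0.656
outer loop
vertex -2.445 -0.206 0.016
vertex -2.884 -0.522 0.505
vertex -2.83 0.205 0.48
endloop
endfacet
facet normal 0.637 0.757 -0.142
outer loop
vertex -2.445 -0.206 0.016
vertex -2.83 0.205 0.48
vertex -1.656 -0.578 1.575
endloop
endfacet
facet normal -0.754 0.033 -0.656
outer loop
vertex -2.83 0.205 0.48
vertex -2.884 -0.522 0.505
vertex -3.27 -0.111 0.969
endloop
endfacet
facet normal 0.029 0.827 0.561
outer loop
vertex -2.83 0.205 0.48
vertex -3.27 -0.111 0.969
vertex -1.656 -0.578 1.575
endloop
endfacet
facet normal -0.754 0.032 -0.656
outer loop
vertex -3.27 -0.111 0.969
vertex -2.884 -0.522 0.505
vertex -3.324 -0.839 0.995
endloop
endfacet
facet normal -0.336 0.058 0.940
outer loop
vertex -3.27 -0.111 0.969
vertex -3.324 -0.839 0.995
vertex -1.656 -0.578 1.575
endloop
endfacet
facet normal -0.755 0.035 -0.655
outer loop
vertex -3.324 -0.839 0.995
vertex -2.884 -0.522 0.505
vertex -2.939 -1.25 0.53
endloop
endfacet
facet normal -0.092 -0.783 0.616
outer loop
vertex -3.324 -0.839 0.995
vertex -2.939 -1.25 0.53
vertex -1.656 -0.578 1.575
endloop
endfacet
facet normal -0.754 0.034 -0.656
outer loop
vertex -2.939 -1.25 0.53
vertex -2.884 -0.522 0.505
vertex -2.499 -0.933 0.041
endloop
endfacet
facet normal 0.517 -0.852 -0.087
outer loop
vertex -2.939 -1.25 0.53
vertex -2.499 -0.933 0.041
vertex -1.656 -0.578 1.575
endloop
endfacet

endsolid


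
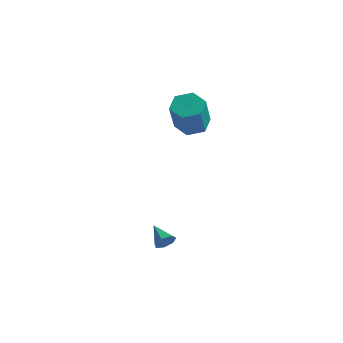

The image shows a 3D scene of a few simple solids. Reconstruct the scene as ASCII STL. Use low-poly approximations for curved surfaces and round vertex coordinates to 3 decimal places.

solid 
facet normal 0.773 -0.477 -0.419
outer loop
vertex 0.43 -1.345 -2.977
vertex 0.177 -1.377 -3.407
vertex 0.485 -1.014 -3.252
endloop
endfacet
facet normal 0.277 0.586 0.761
outer loop
vertex 0.43 -1.345 -2.977
vertex 0.485 -1.014 -3.252
vertex -0.657 -0.863 -2.953
endloop
endfacet
facet normal 0.773 -0.476 -0.420
outer loop
vertex 0.485 -1.014 -3.252
vertex 0.177 -1.377 -3.407
vertex 0.307 -0.957 -3.644
endloop
endfacet
facet normal 0.150 0.986 0.075
outer loop
vertex 0.485 -1.014 -3.252
vertex 0.307 -0.957 -3.644
vertex -0.657 -0.863 -2.953
endloop
endfacet
facet normal 0.773 -0.476 -0.419
outer loop
vertex 0.307 -0.957 -3.644
vertex 0.177 -1.377 -3.407
vertex 0.032 -1.216 -3.857
endloop
endfacet
facet normal -0.313 0.779 -0.543
outer loop
vertex 0.307 -0.957 -3.644
vertex 0.032 -1.216 -3.857
vertex -0.657 -0.863 -2.953
endloop
endfacet
facet normal 0.773 -0.477 -0.419
outer loop
vertex 0.032 -1.216 -3.857
vertex 0.177 -1.377 -3.407
vertex -0.134 -1.596 -3.731
endloop
endfacet
facet normal -0.765 0.125 -0.632
outer loop
vertex 0.032 -1.216 -3.857
vertex -0.134 -1.596 -3.731
vertex -0.657 -0.863 -2.953
endloop
endfacet
facet normal 0.773 -0.476 -0.420
outer loop
vertex -0.134 -1.596 -3.731
vertex 0.177 -1.377 -3.407
vertex -0.066 -1.812 -3.361
endloop
endfacet
facet normal -0.865 -0.485 -0.124
outer loop
vertex -0.134 -1.596 -3.731
vertex -0.066 -1.812 -3.361
vertex -0.657 -0.863 -2.953
endloop
endfacet
facet normal 0.772 -0.476 -0.421
outer loop
vertex -0.066 -1.812 -3.361
vertex 0.177 -1.377 -3.407
vertex 0.186 -1.7 -3.025
endloop
endfacet
facet normal -0.537 -0.593 0.600
outer loop
vertex -0.066 -1.812 -3.361
vertex 0.186 -1.7 -3.025
vertex -0.657 -0.863 -2.953
endloop
endfacet
facet normal 0.773 -0.475 -0.420
outer loop
vertex 0.186 -1.7 -3.025
vertex 0.177 -1.377 -3.407
vertex 0.43 -1.345 -2.977
endloop
endfacet
facet normal -0.029 -0.114 0.993
outer loop
vertex 0.186 -1.7 -3.025
vertex 0.43 -1.345 -2.977
vertex -0.657 -0.863 -2.953
endloop
endfacet
facet normal -0.138 0.493 -0.859
outer loop
vertex -0.272 2.864 0.925
vertex -0.995 3.076 1.163
vertex -0.374 3.536 1.327
endloop
endfacet
facet normal 0.982 0.181 -0.054
outer loop
vertex -0.272 2.864 0.925
vertex -0.374 3.536 1.327
vertex -0.022 1.971 2.479
endloop
endfacet
facet normal 0.982 0.181 -0.054
outer loop
vertex -0.022 1.971 2.479
vertex -0.374 3.536 1.327
vertex -0.124 2.644 2.882
endloop
endfacet
facet normal 0.137 -0.493 0.859
outer loop
vertex -0.022 1.971 2.479
vertex -0.124 2.644 2.882
vertex -0.745 2.184 2.717
endloop
endfacet
facet normal -0.138 0.493 -0.859
outer loop
vertex -0.374 3.536 1.327
vertex -0.995 3.076 1.163
vertex -1.096 3.748 1.565
endloop
endfacet
facet normal 0.379 0.828 0.414
outer loop
vertex -0.374 3.536 1.327
vertex -1.096 3.748 1.565
vertex -0.124 2.644 2.882
endloop
endfacet
facet normal 0.379 0.828 0.414
outer loop
vertex -0.124 2.644 2.882
vertex -1.096 3.748 1.565
vertex -0.847 2.856 3.12
endloop
endfacet
facet normal 0.138 -0.494 0.859
outer loop
vertex -0.124 2.644 2.882
vertex -0.847 2.856 3.12
vertex -0.745 2.184 2.717
endloop
endfacet
facet normal -0.137 0.493 -0.859
outer loop
vertex -1.096 3.748 1.565
vertex -0.995 3.076 1.163
vertex -1.718 3.289 1.401
endloop
endfacet
facet normal -0.601 0.648 0.468
outer loop
vertex -1.096 3.748 1.565
vertex -1.718 3.289 1.401
vertex -0.847 2.856 3.12
endloop
endfacet
facet normal -0.603 0.646 0.468
outer loop
vertex -0.847 2.856 3.12
vertex -1.718 3.289 1.401
vertex -1.468 2.396 2.955
endloop
endfacet
facet normal 0.138 -0.494 0.859
outer loop
vertex -0.847 2.856 3.12
vertex -1.468 2.396 2.955
vertex -0.745 2.184 2.717
endloop
endfacet
facet normal -0.137 0.493 -0.859
outer loop
vertex -1.718 3.289 1.401
vertex -0.995 3.076 1.163
vertex -1.616 2.616 0.998
endloop
endfacet
facet normal -0.982 -0.181 0.054
outer loop
vertex -1.718 3.289 1.401
vertex -1.616 2.616 0.998
vertex -1.468 2.396 2.955
endloop
endfacet
facet normal -0.982 -0.181 0.054
outer loop
vertex -1.468 2.396 2.955
vertex -1.616 2.616 0.998
vertex -1.366 1.724 2.553
endloop
endfacet
facet normal 0.138 -0.493 0.859
outer loop
vertex -1.468 2.396 2.955
vertex -1.366 1.724 2.553
vertex -0.745 2.184 2.717
endloop
endfacet
facet normal -0.138 0.494 -0.859
outer loop
vertex -1.616 2.616 0.998
vertex -0.995 3.076 1.163
vertex -0.893 2.404 0.76
endloop
endfacet
facet normal -0.379 -0.828 -0.414
outer loop
vertex -1.616 2.616 0.998
vertex -0.893 2.404 0.76
vertex -1.366 1.724 2.553
endloop
endfacet
facet normal -0.379 -0.827 -0.414
outer loop
vertex -1.366 1.724 2.553
vertex -0.893 2.404 0.76
vertex -0.644 1.512 2.315
endloop
endfacet
facet normal 0.138 -0.493 0.859
outer loop
vertex -1.366 1.724 2.553
vertex -0.644 1.512 2.315
vertex -0.745 2.184 2.717
endloop
endfacet
facet normal -0.138 0.494 -0.859
outer loop
vertex -0.893 2.404 0.76
vertex -0.995 3.076 1.163
vertex -0.272 2.864 0.925
endloop
endfacet
facet normal 0.603 -0.646 -0.467
outer loop
vertex -0.893 2.404 0.76
vertex -0.272 2.864 0.925
vertex -0.644 1.512 2.315
endloop
endfacet
facet normal 0.601 -0.647 -0.469
outer loop
vertex -0.644 1.512 2.315
vertex -0.272 2.864 0.925
vertex -0.022 1.971 2.479
endloop
endfacet
facet normal 0.137 -0.493 0.859
outer loop
vertex -0.644 1.512 2.315
vertex -0.022 1.971 2.479
vertex -0.745 2.184 2.717
endloop
endfacet

endsolid


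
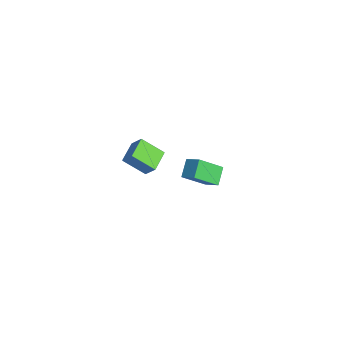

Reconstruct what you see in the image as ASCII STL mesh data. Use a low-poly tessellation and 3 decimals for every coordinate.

solid 
facet normal -0.774 -0.407 -0.485
outer loop
vertex -3.994 1.775 -3.227
vertex -4.011 3.159 -4.362
vertex -3.247 1.201 -3.938
endloop
endfacet
facet normal 0.010 -0.773 0.634
outer loop
vertex -2.449 1.621 -3.438
vertex -3.994 1.775 -3.227
vertex -3.247 1.201 -3.938
endloop
endfacet
facet normal -0.774 -0.407 -0.485
outer loop
vertex -3.247 1.201 -3.938
vertex -4.011 3.159 -4.362
vertex -3.264 2.585 -5.073
endloop
endfacet
facet normal 0.633 -0.486 -0.602
outer loop
vertex -3.264 2.585 -5.073
vertex -2.449 1.621 -3.438
vertex -3.247 1.201 -3.938
endloop
endfacet
facet normal -0.633 0.486 0.602
outer loop
vertex -3.994 1.775 -3.227
vertex -3.213 3.579 -3.862
vertex -4.011 3.159 -4.362
endloop
endfacet
facet normal 0.010 -0.773 0.634
outer loop
vertex -3.196 2.195 -2.727
vertex -3.994 1.775 -3.227
vertex -2.449 1.621 -3.438
endloop
endfacet
facet normal -0.633 0.486 0.602
outer loop
vertex -3.196 2.195 -2.727
vertex -3.213 3.579 -3.862
vertex -3.994 1.775 -3.227
endloop
endfacet
facet normal -0.010 0.773 -0.634
outer loop
vertex -4.011 3.159 -4.362
vertex -3.213 3.579 -3.862
vertex -3.264 2.585 -5.073
endloop
endfacet
facet normal 0.633 -0.486 -0.602
outer loop
vertex -2.466 3.005 -4.573
vertex -2.449 1.621 -3.438
vertex -3.264 2.585 -5.073
endloop
endfacet
facet normal -0.010 0.773 -0.634
outer loop
vertex -3.264 2.585 -5.073
vertex -3.213 3.579 -3.862
vertex -2.466 3.005 -4.573
endloop
endfacet
facet normal 0.774 0.407 0.485
outer loop
vertex -2.466 3.005 -4.573
vertex -3.196 2.195 -2.727
vertex -2.449 1.621 -3.438
endloop
endfacet
facet normal 0.774 0.407 0.485
outer loop
vertex -3.213 3.579 -3.862
vertex -3.196 2.195 -2.727
vertex -2.466 3.005 -4.573
endloop
endfacet
facet normal -0.716 0.654 0.243
outer loop
vertex 0.385 -2.323 3.516
vertex 0.987 -1.334 2.627
vertex -0.15 -2.642 2.799
endloop
endfacet
facet normal -0.412 -0.678 0.609
outer loop
vertex 0.753 -3.466 2.493
vertex 0.385 -2.323 3.516
vertex -0.15 -2.642 2.799
endloop
endfacet
facet normal -0.716 0.654 0.243
outer loop
vertex -0.15 -2.642 2.799
vertex 0.987 -1.334 2.627
vertex 0.452 -1.653 1.909
endloop
endfacet
facet normal -0.563 -0.337 -0.755
outer loop
vertex 0.452 -1.653 1.909
vertex 0.753 -3.466 2.493
vertex -0.15 -2.642 2.799
endloop
endfacet
facet normal 0.563 0.336 0.755
outer loop
vertex 0.385 -2.323 3.516
vertex 1.89 -2.158 2.321
vertex 0.987 -1.334 2.627
endloop
endfacet
facet normal -0.413 -0.678 0.609
outer loop
vertex 1.288 -3.147 3.211
vertex 0.385 -2.323 3.516
vertex 0.753 -3.466 2.493
endloop
endfacet
facet normal 0.563 0.337 0.755
outer loop
vertex 1.288 -3.147 3.211
vertex 1.89 -2.158 2.321
vertex 0.385 -2.323 3.516
endloop
endfacet
facet normal 0.412 0.678 -0.609
outer loop
vertex 0.987 -1.334 2.627
vertex 1.89 -2.158 2.321
vertex 0.452 -1.653 1.909
endloop
endfacet
facet normal -0.562 -0.337 -0.755
outer loop
vertex 1.355 -2.477 1.604
vertex 0.753 -3.466 2.493
vertex 0.452 -1.653 1.909
endloop
endfacet
facet normal 0.412 0.677 -0.609
outer loop
vertex 0.452 -1.653 1.909
vertex 1.89 -2.158 2.321
vertex 1.355 -2.477 1.604
endloop
endfacet
facet normal 0.716 -0.654 -0.243
outer loop
vertex 1.355 -2.477 1.604
vertex 1.288 -3.147 3.211
vertex 0.753 -3.466 2.493
endloop
endfacet
facet normal 0.716 -0.654 -0.243
outer loop
vertex 1.89 -2.158 2.321
vertex 1.288 -3.147 3.211
vertex 1.355 -2.477 1.604
endloop
endfacet

endsolid


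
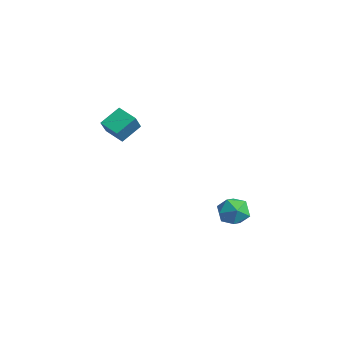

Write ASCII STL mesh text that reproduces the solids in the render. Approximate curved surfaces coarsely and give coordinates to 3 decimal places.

solid 
facet normal -0.275 0.832 0.481
outer loop
vertex -0.565 3.906 -3.926
vertex -1.091 3.37 -3.3
vertex -0.153 3.568 -3.106
endloop
endfacet
facet normal 0.371 0.909 0.188
outer loop
vertex -0.565 3.906 -3.926
vertex -0.153 3.568 -3.106
vertex 0.341 3.541 -3.949
endloop
endfacet
facet normal 0.309 0.801 -0.513
outer loop
vertex -0.565 3.906 -3.926
vertex 0.341 3.541 -3.949
vertex -0.291 3.327 -4.664
endloop
endfacet
facet normal -0.376 0.656 -0.654
outer loop
vertex -0.565 3.906 -3.926
vertex -0.291 3.327 -4.664
vertex -1.176 3.221 -4.262
endloop
endfacet
facet normal -0.736 0.676 -0.040
outer loop
vertex -0.565 3.906 -3.926
vertex -1.176 3.221 -4.262
vertex -1.091 3.37 -3.3
endloop
endfacet
facet normal 0.796 0.400 0.454
outer loop
vertex 0.341 3.541 -3.949
vertex -0.153 3.568 -3.106
vertex 0.376 2.779 -3.338
endloop
endfacet
facet normal -0.250 0.276 0.928
outer loop
vertex -0.153 3.568 -3.106
vertex -1.091 3.37 -3.3
vertex -0.509 2.673 -2.936
endloop
endfacet
facet normal -0.996 0.022 0.085
outer loop
vertex -1.091 3.37 -3.3
vertex -1.176 3.221 -4.262
vertex -1.141 2.459 -3.651
endloop
endfacet
facet normal -0.413 -0.009 -0.911
outer loop
vertex -1.176 3.221 -4.262
vertex -0.291 3.327 -4.664
vertex -0.647 2.432 -4.494
endloop
endfacet
facet normal 0.696 0.225 -0.682
outer loop
vertex -0.291 3.327 -4.664
vertex 0.341 3.541 -3.949
vertex 0.291 2.63 -4.3
endloop
endfacet
facet normal 0.376 -0.656 0.654
outer loop
vertex -0.235 2.094 -3.674
vertex 0.376 2.779 -3.338
vertex -0.509 2.673 -2.936
endloop
endfacet
facet normal -0.309 -0.801 0.513
outer loop
vertex -0.235 2.094 -3.674
vertex -0.509 2.673 -2.936
vertex -1.141 2.459 -3.651
endloop
endfacet
facet normal -0.371 -0.909 -0.188
outer loop
vertex -0.235 2.094 -3.674
vertex -1.141 2.459 -3.651
vertex -0.647 2.432 -4.494
endloop
endfacet
facet normal 0.275 -0.832 -0.481
outer loop
vertex -0.235 2.094 -3.674
vertex -0.647 2.432 -4.494
vertex 0.291 2.63 -4.3
endloop
endfacet
facet normal 0.736 -0.676 0.040
outer loop
vertex -0.235 2.094 -3.674
vertex 0.291 2.63 -4.3
vertex 0.376 2.779 -3.338
endloop
endfacet
facet normal 0.413 0.009 0.911
outer loop
vertex -0.509 2.673 -2.936
vertex 0.376 2.779 -3.338
vertex -0.153 3.568 -3.106
endloop
endfacet
facet normal -0.696 -0.225 0.682
outer loop
vertex -1.141 2.459 -3.651
vertex -0.509 2.673 -2.936
vertex -1.091 3.37 -3.3
endloop
endfacet
facet normal -0.796 -0.400 -0.454
outer loop
vertex -0.647 2.432 -4.494
vertex -1.141 2.459 -3.651
vertex -1.176 3.221 -4.262
endloop
endfacet
facet normal 0.250 -0.276 -0.928
outer loop
vertex 0.291 2.63 -4.3
vertex -0.647 2.432 -4.494
vertex -0.291 3.327 -4.664
endloop
endfacet
facet normal 0.996 -0.022 -0.085
outer loop
vertex 0.376 2.779 -3.338
vertex 0.291 2.63 -4.3
vertex 0.341 3.541 -3.949
endloop
endfacet
facet normal -0.854 -0.368 0.368
outer loop
vertex -2.493 -3.308 2.889
vertex -2.624 -2.232 3.66
vertex -3.157 -2.712 1.944
endloop
endfacet
facet normal 0.099 -0.809 -0.580
outer loop
vertex -2.176 -2.288 1.52
vertex -2.493 -3.308 2.889
vertex -3.157 -2.712 1.944
endloop
endfacet
facet normal -0.854 -0.369 0.368
outer loop
vertex -3.157 -2.712 1.944
vertex -2.624 -2.232 3.66
vertex -3.289 -1.636 2.715
endloop
endfacet
facet normal -0.512 0.458 -0.727
outer loop
vertex -3.289 -1.636 2.715
vertex -2.176 -2.288 1.52
vertex -3.157 -2.712 1.944
endloop
endfacet
facet normal 0.512 -0.458 0.727
outer loop
vertex -2.493 -3.308 2.889
vertex -1.643 -1.808 3.236
vertex -2.624 -2.232 3.66
endloop
endfacet
facet normal 0.099 -0.809 -0.580
outer loop
vertex -1.511 -2.884 2.465
vertex -2.493 -3.308 2.889
vertex -2.176 -2.288 1.52
endloop
endfacet
facet normal 0.512 -0.458 0.727
outer loop
vertex -1.511 -2.884 2.465
vertex -1.643 -1.808 3.236
vertex -2.493 -3.308 2.889
endloop
endfacet
facet normal -0.099 0.809 0.580
outer loop
vertex -2.624 -2.232 3.66
vertex -1.643 -1.808 3.236
vertex -3.289 -1.636 2.715
endloop
endfacet
facet normal -0.512 0.458 -0.727
outer loop
vertex -2.307 -1.212 2.291
vertex -2.176 -2.288 1.52
vertex -3.289 -1.636 2.715
endloop
endfacet
facet normal -0.099 0.809 0.580
outer loop
vertex -3.289 -1.636 2.715
vertex -1.643 -1.808 3.236
vertex -2.307 -1.212 2.291
endloop
endfacet
facet normal 0.854 0.368 -0.369
outer loop
vertex -2.307 -1.212 2.291
vertex -1.511 -2.884 2.465
vertex -2.176 -2.288 1.52
endloop
endfacet
facet normal 0.854 0.368 -0.368
outer loop
vertex -1.643 -1.808 3.236
vertex -1.511 -2.884 2.465
vertex -2.307 -1.212 2.291
endloop
endfacet

endsolid


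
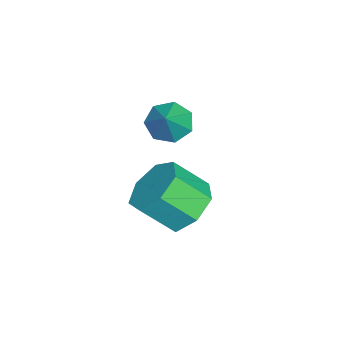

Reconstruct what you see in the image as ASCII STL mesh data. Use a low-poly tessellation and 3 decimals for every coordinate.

solid 
facet normal -0.128 0.706 -0.696
outer loop
vertex 3.648 3.67 -0.273
vertex 2.87 3.862 0.065
vertex 3.646 4.2 0.265
endloop
endfacet
facet normal 0.992 0.094 -0.089
outer loop
vertex 3.648 3.67 -0.273
vertex 3.646 4.2 0.265
vertex 3.809 2.787 0.597
endloop
endfacet
facet normal 0.992 0.094 -0.087
outer loop
vertex 3.809 2.787 0.597
vertex 3.646 4.2 0.265
vertex 3.806 3.316 1.135
endloop
endfacet
facet normal 0.129 -0.707 0.696
outer loop
vertex 3.809 2.787 0.597
vertex 3.806 3.316 1.135
vertex 3.03 2.978 0.935
endloop
endfacet
facet normal -0.129 0.707 -0.696
outer loop
vertex 3.646 4.2 0.265
vertex 2.87 3.862 0.065
vertex 3.059 4.475 0.653
endloop
endfacet
facet normal 0.616 0.606 0.503
outer loop
vertex 3.646 4.2 0.265
vertex 3.059 4.475 0.653
vertex 3.806 3.316 1.135
endloop
endfacet
facet normal 0.616 0.606 0.503
outer loop
vertex 3.806 3.316 1.135
vertex 3.059 4.475 0.653
vertex 3.22 3.591 1.522
endloop
endfacet
facet normal 0.128 -0.706 0.696
outer loop
vertex 3.806 3.316 1.135
vertex 3.22 3.591 1.522
vertex 3.03 2.978 0.935
endloop
endfacet
facet normal -0.129 0.707 -0.696
outer loop
vertex 3.059 4.475 0.653
vertex 2.87 3.862 0.065
vertex 2.33 4.288 0.598
endloop
endfacet
facet normal -0.224 0.662 0.715
outer loop
vertex 3.059 4.475 0.653
vertex 2.33 4.288 0.598
vertex 3.22 3.591 1.522
endloop
endfacet
facet normal -0.223 0.663 0.715
outer loop
vertex 3.22 3.591 1.522
vertex 2.33 4.288 0.598
vertex 2.49 3.405 1.467
endloop
endfacet
facet normal 0.128 -0.706 0.696
outer loop
vertex 3.22 3.591 1.522
vertex 2.49 3.405 1.467
vertex 3.03 2.978 0.935
endloop
endfacet
facet normal -0.129 0.707 -0.696
outer loop
vertex 2.33 4.288 0.598
vertex 2.87 3.862 0.065
vertex 2.007 3.78 0.142
endloop
endfacet
facet normal -0.895 0.220 0.388
outer loop
vertex 2.33 4.288 0.598
vertex 2.007 3.78 0.142
vertex 2.49 3.405 1.467
endloop
endfacet
facet normal -0.895 0.220 0.388
outer loop
vertex 2.49 3.405 1.467
vertex 2.007 3.78 0.142
vertex 2.167 2.897 1.011
endloop
endfacet
facet normal 0.128 -0.706 0.696
outer loop
vertex 2.49 3.405 1.467
vertex 2.167 2.897 1.011
vertex 3.03 2.978 0.935
endloop
endfacet
facet normal -0.129 0.707 -0.696
outer loop
vertex 2.007 3.78 0.142
vertex 2.87 3.862 0.065
vertex 2.334 3.334 -0.372
endloop
endfacet
facet normal -0.892 -0.388 -0.230
outer loop
vertex 2.007 3.78 0.142
vertex 2.334 3.334 -0.372
vertex 2.167 2.897 1.011
endloop
endfacet
facet normal -0.892 -0.389 -0.231
outer loop
vertex 2.167 2.897 1.011
vertex 2.334 3.334 -0.372
vertex 2.494 2.451 0.498
endloop
endfacet
facet normal 0.128 -0.707 0.696
outer loop
vertex 2.167 2.897 1.011
vertex 2.494 2.451 0.498
vertex 3.03 2.978 0.935
endloop
endfacet
facet normal -0.129 0.707 -0.696
outer loop
vertex 2.334 3.334 -0.372
vertex 2.87 3.862 0.065
vertex 3.064 3.285 -0.557
endloop
endfacet
facet normal -0.218 -0.705 -0.675
outer loop
vertex 2.334 3.334 -0.372
vertex 3.064 3.285 -0.557
vertex 2.494 2.451 0.498
endloop
endfacet
facet normal -0.218 -0.705 -0.675
outer loop
vertex 2.494 2.451 0.498
vertex 3.064 3.285 -0.557
vertex 3.225 2.402 0.313
endloop
endfacet
facet normal 0.129 -0.707 0.695
outer loop
vertex 2.494 2.451 0.498
vertex 3.225 2.402 0.313
vertex 3.03 2.978 0.935
endloop
endfacet
facet normal -0.128 0.707 -0.696
outer loop
vertex 3.064 3.285 -0.557
vertex 2.87 3.862 0.065
vertex 3.648 3.67 -0.273
endloop
endfacet
facet normal 0.621 -0.490 -0.612
outer loop
vertex 3.064 3.285 -0.557
vertex 3.648 3.67 -0.273
vertex 3.225 2.402 0.313
endloop
endfacet
facet normal 0.621 -0.490 -0.612
outer loop
vertex 3.225 2.402 0.313
vertex 3.648 3.67 -0.273
vertex 3.809 2.787 0.597
endloop
endfacet
facet normal 0.128 -0.707 0.695
outer loop
vertex 3.225 2.402 0.313
vertex 3.809 2.787 0.597
vertex 3.03 2.978 0.935
endloop
endfacet
facet normal -0.715 -0.037 -0.698
outer loop
vertex 0.423 3.083 0.535
vertex -0.009 2.85 0.99
vertex 0.12 3.486 0.824
endloop
endfacet
facet normal 0.758 0.644 -0.103
outer loop
vertex 0.423 3.083 0.535
vertex 0.12 3.486 0.824
vertex 0.749 2.89 1.73
endloop
endfacet
facet normal -0.715 -0.037 -0.698
outer loop
vertex 0.12 3.486 0.824
vertex -0.009 2.85 0.99
vertex -0.281 3.41 1.239
endloop
endfacet
facet normal 0.251 0.880 0.404
outer loop
vertex 0.12 3.486 0.824
vertex -0.281 3.41 1.239
vertex 0.749 2.89 1.73
endloop
endfacet
facet normal -0.715 -0.037 -0.698
outer loop
vertex -0.281 3.41 1.239
vertex -0.009 2.85 0.99
vertex -0.477 2.912 1.466
endloop
endfacet
facet normal -0.178 0.465 0.867
outer loop
vertex -0.281 3.41 1.239
vertex -0.477 2.912 1.466
vertex 0.749 2.89 1.73
endloop
endfacet
facet normal -0.715 -0.037 -0.698
outer loop
vertex -0.477 2.912 1.466
vertex -0.009 2.85 0.99
vertex -0.321 2.368 1.335
endloop
endfacet
facet normal -0.207 -0.285 0.936
outer loop
vertex -0.477 2.912 1.466
vertex -0.321 2.368 1.335
vertex 0.749 2.89 1.73
endloop
endfacet
facet normal -0.714 -0.038 -0.699
outer loop
vertex -0.321 2.368 1.335
vertex -0.009 2.85 0.99
vertex 0.07 2.186 0.945
endloop
endfacet
facet normal 0.186 -0.806 0.562
outer loop
vertex -0.321 2.368 1.335
vertex 0.07 2.186 0.945
vertex 0.749 2.89 1.73
endloop
endfacet
facet normal -0.716 -0.038 -0.697
outer loop
vertex 0.07 2.186 0.945
vertex -0.009 2.85 0.99
vertex 0.401 2.505 0.588
endloop
endfacet
facet normal 0.707 -0.707 0.023
outer loop
vertex 0.07 2.186 0.945
vertex 0.401 2.505 0.588
vertex 0.749 2.89 1.73
endloop
endfacet
facet normal -0.715 -0.037 -0.698
outer loop
vertex 0.401 2.505 0.588
vertex -0.009 2.85 0.99
vertex 0.423 3.083 0.535
endloop
endfacet
facet normal 0.960 -0.061 -0.272
outer loop
vertex 0.401 2.505 0.588
vertex 0.423 3.083 0.535
vertex 0.749 2.89 1.73
endloop
endfacet

endsolid


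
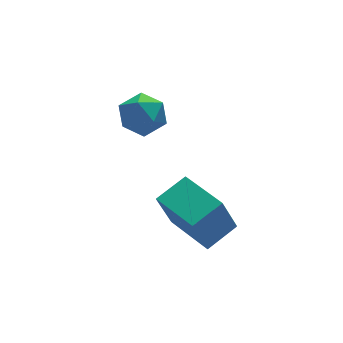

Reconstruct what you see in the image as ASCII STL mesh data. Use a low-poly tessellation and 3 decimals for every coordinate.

solid 
facet normal -0.298 0.477 0.827
outer loop
vertex -3.184 2.426 1.906
vertex -2.766 1.765 2.438
vertex -2.282 2.532 2.17
endloop
endfacet
facet normal -0.195 0.937 0.291
outer loop
vertex -3.184 2.426 1.906
vertex -2.282 2.532 2.17
vertex -2.545 2.751 1.288
endloop
endfacet
facet normal -0.620 0.744 -0.250
outer loop
vertex -3.184 2.426 1.906
vertex -2.545 2.751 1.288
vertex -3.192 2.119 1.011
endloop
endfacet
facet normal -0.985 0.164 -0.048
outer loop
vertex -3.184 2.426 1.906
vertex -3.192 2.119 1.011
vertex -3.328 1.509 1.721
endloop
endfacet
facet normal -0.787 -0.001 0.617
outer loop
vertex -3.184 2.426 1.906
vertex -3.328 1.509 1.721
vertex -2.766 1.765 2.438
endloop
endfacet
facet normal 0.481 0.874 0.074
outer loop
vertex -2.545 2.751 1.288
vertex -2.282 2.532 2.17
vertex -1.732 2.291 1.439
endloop
endfacet
facet normal 0.315 0.130 0.940
outer loop
vertex -2.282 2.532 2.17
vertex -2.766 1.765 2.438
vertex -1.868 1.681 2.149
endloop
endfacet
facet normal -0.475 -0.642 0.602
outer loop
vertex -2.766 1.765 2.438
vertex -3.328 1.509 1.721
vertex -2.515 1.049 1.872
endloop
endfacet
facet normal -0.796 -0.375 -0.475
outer loop
vertex -3.328 1.509 1.721
vertex -3.192 2.119 1.011
vertex -2.778 1.268 0.99
endloop
endfacet
facet normal -0.205 0.562 -0.802
outer loop
vertex -3.192 2.119 1.011
vertex -2.545 2.751 1.288
vertex -2.294 2.035 0.722
endloop
endfacet
facet normal 0.985 -0.164 0.048
outer loop
vertex -1.876 1.374 1.254
vertex -1.732 2.291 1.439
vertex -1.868 1.681 2.149
endloop
endfacet
facet normal 0.620 -0.744 0.250
outer loop
vertex -1.876 1.374 1.254
vertex -1.868 1.681 2.149
vertex -2.515 1.049 1.872
endloop
endfacet
facet normal 0.195 -0.937 -0.291
outer loop
vertex -1.876 1.374 1.254
vertex -2.515 1.049 1.872
vertex -2.778 1.268 0.99
endloop
endfacet
facet normal 0.298 -0.477 -0.827
outer loop
vertex -1.876 1.374 1.254
vertex -2.778 1.268 0.99
vertex -2.294 2.035 0.722
endloop
endfacet
facet normal 0.787 0.001 -0.617
outer loop
vertex -1.876 1.374 1.254
vertex -2.294 2.035 0.722
vertex -1.732 2.291 1.439
endloop
endfacet
facet normal 0.796 0.375 0.475
outer loop
vertex -1.868 1.681 2.149
vertex -1.732 2.291 1.439
vertex -2.282 2.532 2.17
endloop
endfacet
facet normal 0.205 -0.562 0.802
outer loop
vertex -2.515 1.049 1.872
vertex -1.868 1.681 2.149
vertex -2.766 1.765 2.438
endloop
endfacet
facet normal -0.481 -0.874 -0.074
outer loop
vertex -2.778 1.268 0.99
vertex -2.515 1.049 1.872
vertex -3.328 1.509 1.721
endloop
endfacet
facet normal -0.315 -0.130 -0.940
outer loop
vertex -2.294 2.035 0.722
vertex -2.778 1.268 0.99
vertex -3.192 2.119 1.011
endloop
endfacet
facet normal 0.475 0.642 -0.602
outer loop
vertex -1.732 2.291 1.439
vertex -2.294 2.035 0.722
vertex -2.545 2.751 1.288
endloop
endfacet
facet normal -0.916 -0.204 -0.345
outer loop
vertex -2.402 -1.688 -1.562
vertex -2.809 0.298 -1.653
vertex -1.795 -1.639 -3.203
endloop
endfacet
facet normal 0.201 -0.979 0.045
outer loop
vertex -0.531 -1.358 -2.727
vertex -2.402 -1.688 -1.562
vertex -1.795 -1.639 -3.203
endloop
endfacet
facet normal -0.916 -0.204 -0.344
outer loop
vertex -1.795 -1.639 -3.203
vertex -2.809 0.298 -1.653
vertex -2.203 0.347 -3.294
endloop
endfacet
facet normal 0.347 0.028 -0.938
outer loop
vertex -2.203 0.347 -3.294
vertex -0.531 -1.358 -2.727
vertex -1.795 -1.639 -3.203
endloop
endfacet
facet normal -0.347 -0.028 0.938
outer loop
vertex -2.402 -1.688 -1.562
vertex -1.545 0.579 -1.177
vertex -2.809 0.298 -1.653
endloop
endfacet
facet normal 0.201 -0.979 0.045
outer loop
vertex -1.137 -1.407 -1.086
vertex -2.402 -1.688 -1.562
vertex -0.531 -1.358 -2.727
endloop
endfacet
facet normal -0.347 -0.028 0.938
outer loop
vertex -1.137 -1.407 -1.086
vertex -1.545 0.579 -1.177
vertex -2.402 -1.688 -1.562
endloop
endfacet
facet normal -0.201 0.979 -0.045
outer loop
vertex -2.809 0.298 -1.653
vertex -1.545 0.579 -1.177
vertex -2.203 0.347 -3.294
endloop
endfacet
facet normal 0.347 0.028 -0.938
outer loop
vertex -0.938 0.628 -2.818
vertex -0.531 -1.358 -2.727
vertex -2.203 0.347 -3.294
endloop
endfacet
facet normal -0.200 0.979 -0.045
outer loop
vertex -2.203 0.347 -3.294
vertex -1.545 0.579 -1.177
vertex -0.938 0.628 -2.818
endloop
endfacet
facet normal 0.916 0.204 0.345
outer loop
vertex -0.938 0.628 -2.818
vertex -1.137 -1.407 -1.086
vertex -0.531 -1.358 -2.727
endloop
endfacet
facet normal 0.916 0.204 0.345
outer loop
vertex -1.545 0.579 -1.177
vertex -1.137 -1.407 -1.086
vertex -0.938 0.628 -2.818
endloop
endfacet

endsolid
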